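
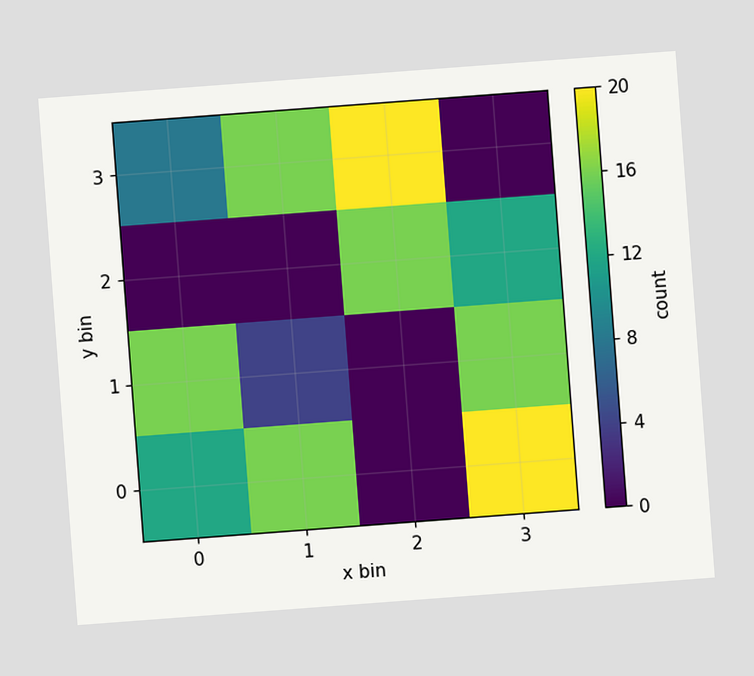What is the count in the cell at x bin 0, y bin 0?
12

The chart is tilted about 4° counter-clockwise. Matching the cell (0, 0) against the colorbar gives 12.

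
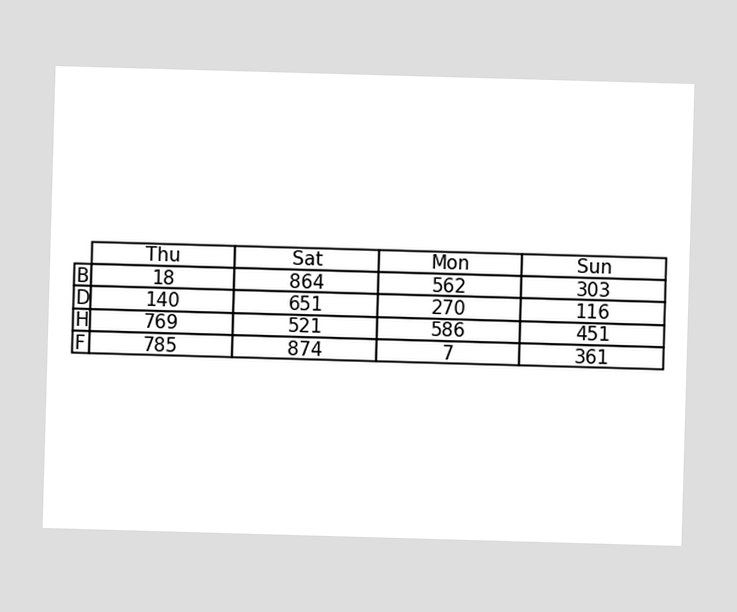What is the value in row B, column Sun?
303

The (B, Sun) cell reads 303.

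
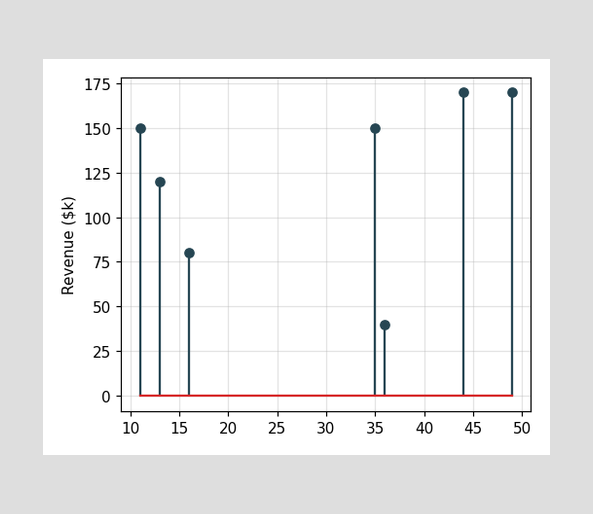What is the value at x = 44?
$170k

The stem at x=44 reaches $170k.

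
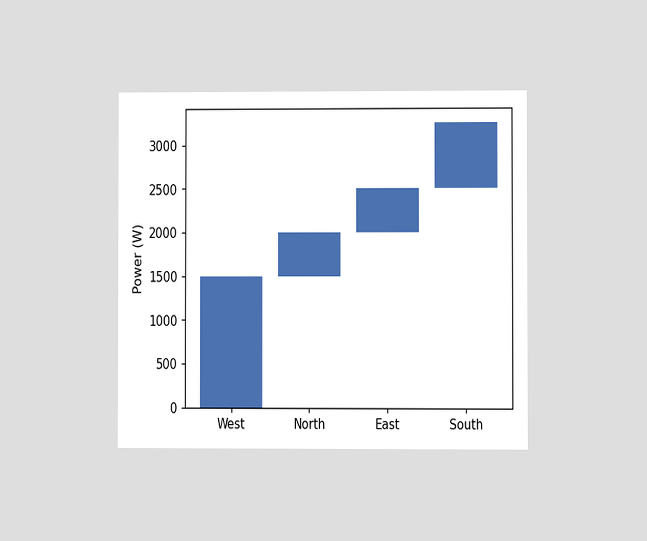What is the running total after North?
The chart is viewed at a slight angle. After North the running total reaches 2000W.

2000W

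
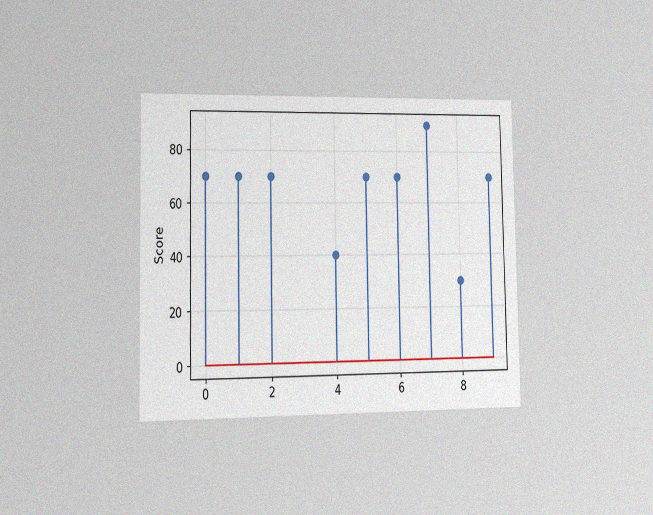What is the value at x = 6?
The chart is viewed slightly from the left, with some photo noise. The stem at x=6 reaches 70.

70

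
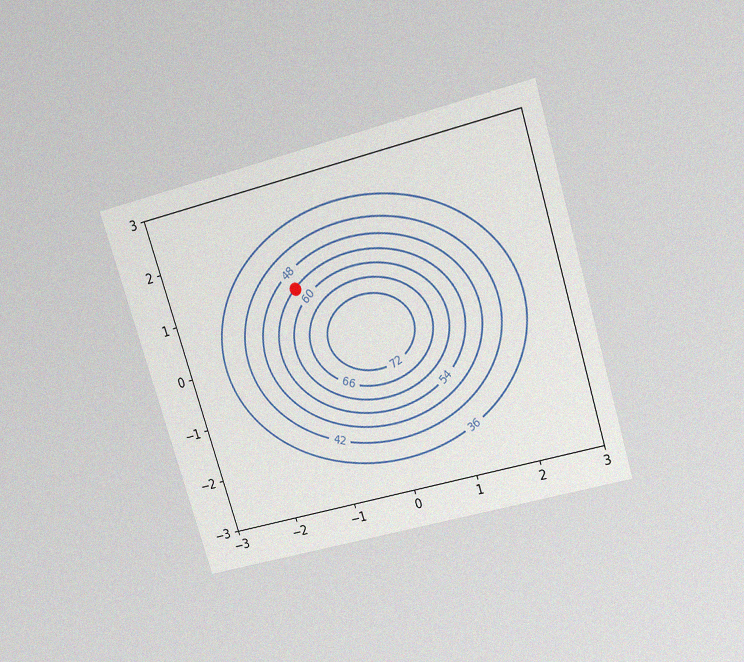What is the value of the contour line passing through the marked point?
54

The chart is tilted about 17° counter-clockwise and viewed slightly from above, with some photo noise. The marked point sits on the contour labelled 54.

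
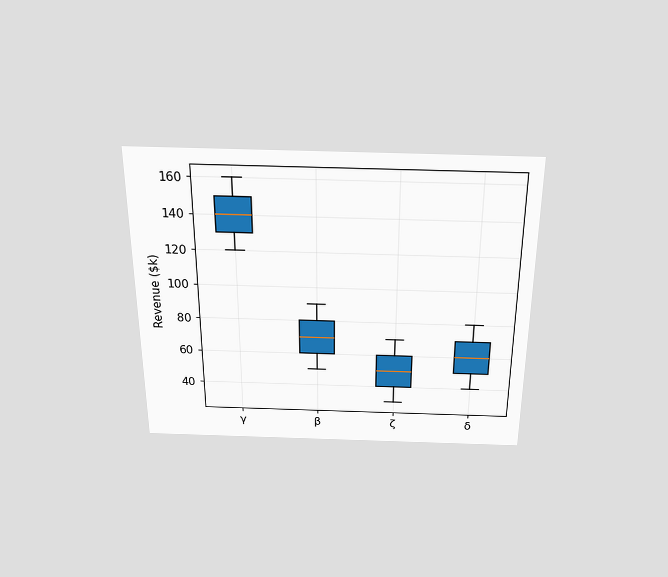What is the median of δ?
$60k

The chart is viewed slightly from above. The median line in the δ box sits at $60k.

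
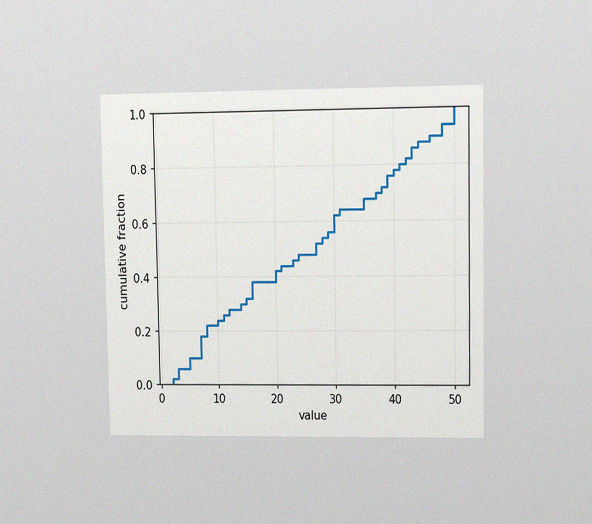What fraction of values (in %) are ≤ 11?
The chart is viewed at a slight angle, with some photo noise. At x=11 the ECDF step is at 26%.

26%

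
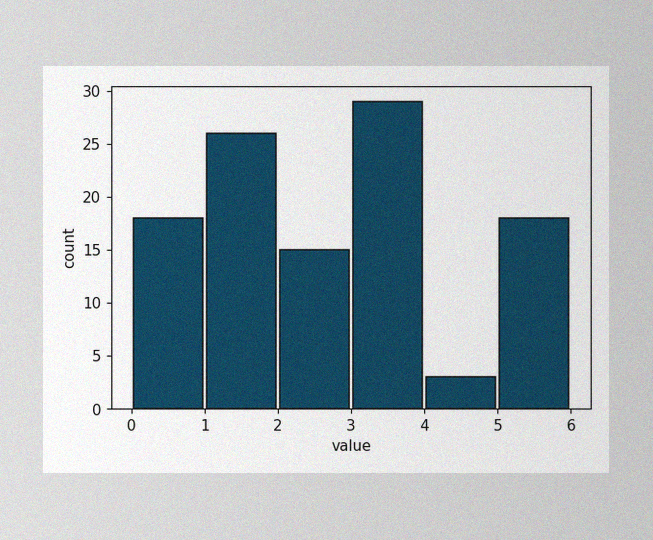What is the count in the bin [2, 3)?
15

The image has some photo noise and uneven lighting. The [2, 3) bin has height 15.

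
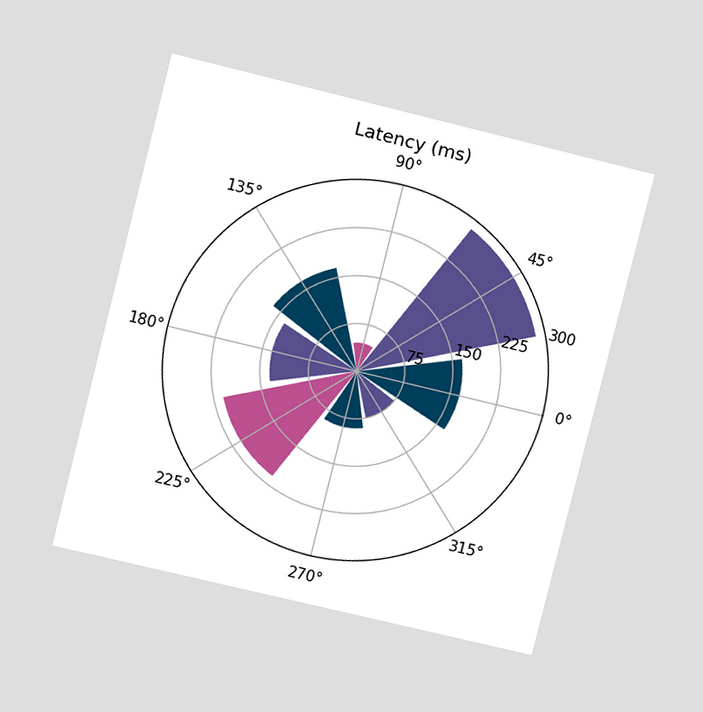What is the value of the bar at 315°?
75ms

The chart is tilted about 14° clockwise and viewed at a slight angle. The bar at 315° reaches 75ms on the radial axis.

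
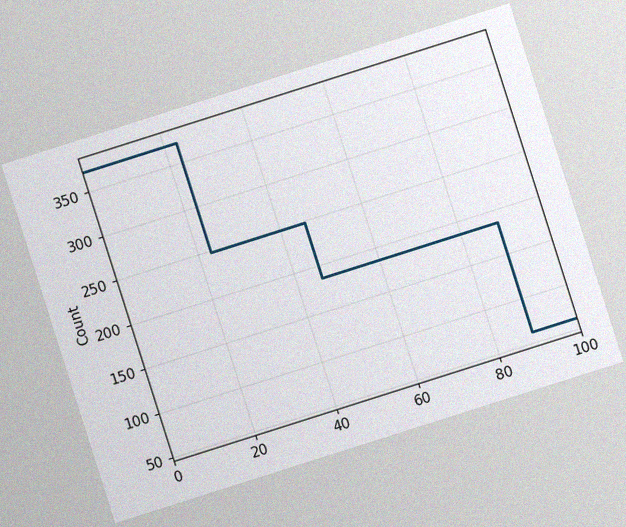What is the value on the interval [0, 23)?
372

The chart is tilted about 18° counter-clockwise, with some photo noise. On [0, 23) the step sits at 372.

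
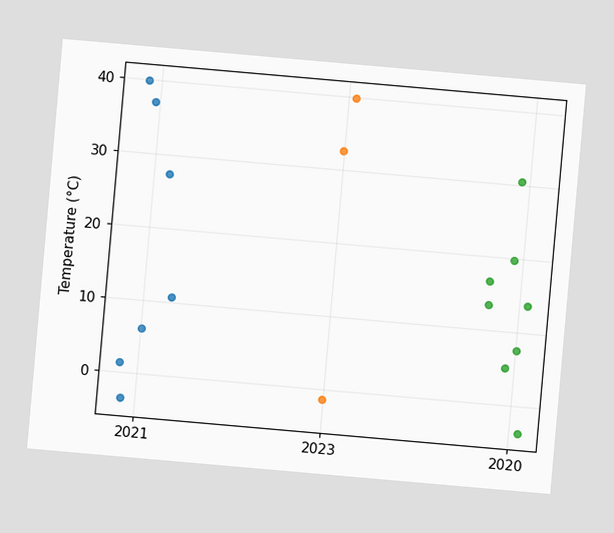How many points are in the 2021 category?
7

The chart is tilted about 5° clockwise. Counting the markers in the 2021 column gives 7.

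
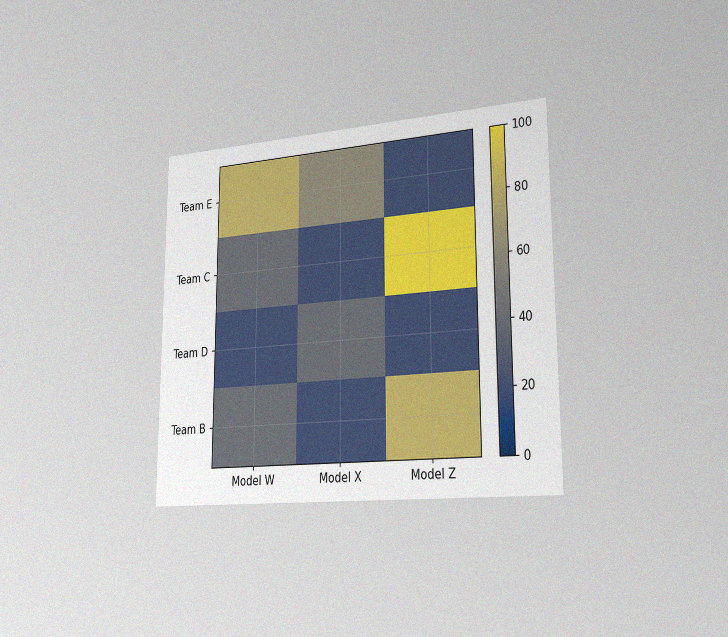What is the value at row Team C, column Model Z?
100

The chart is viewed slightly from the right, with some photo noise. Matching cell (Team C, Model Z) against the colorbar gives 100.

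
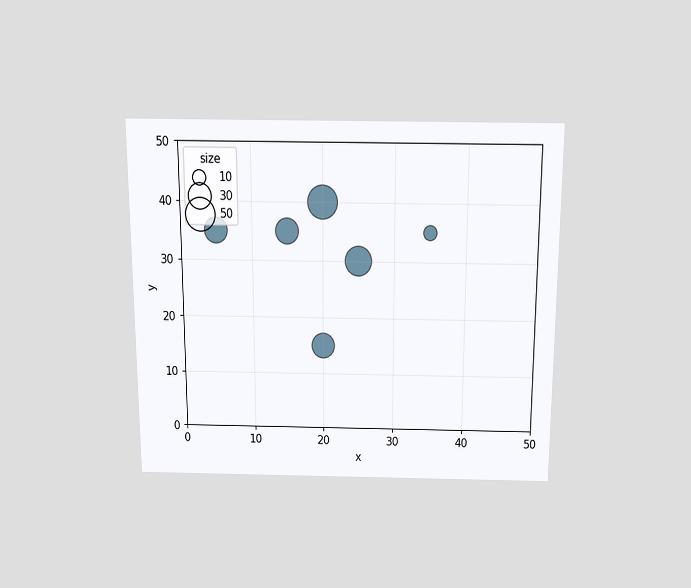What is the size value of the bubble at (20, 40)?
The chart is viewed slightly from above. Matching the bubble at (20, 40) against the size legend gives 50.

50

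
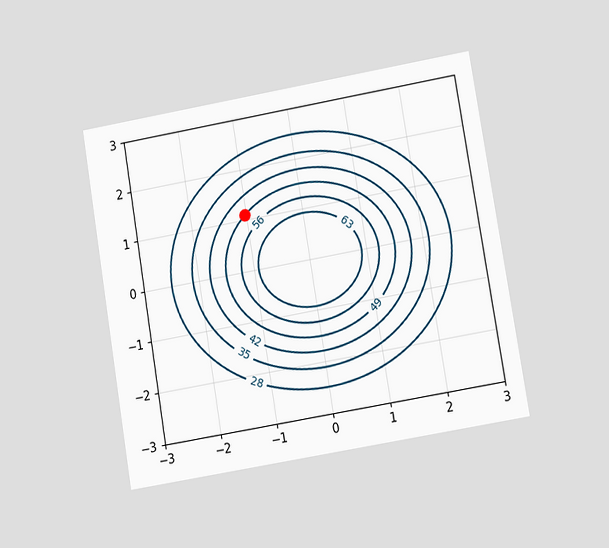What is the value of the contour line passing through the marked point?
The chart is tilted about 9° counter-clockwise and viewed at a slight angle. The marked point sits on the contour labelled 49.

49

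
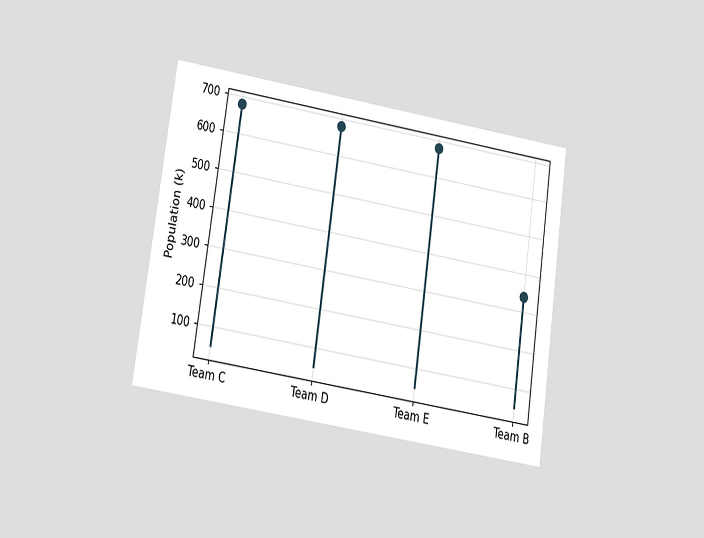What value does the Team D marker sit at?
680k

The chart is tilted about 8° clockwise and viewed at a slight angle. The Team D marker sits at 680k.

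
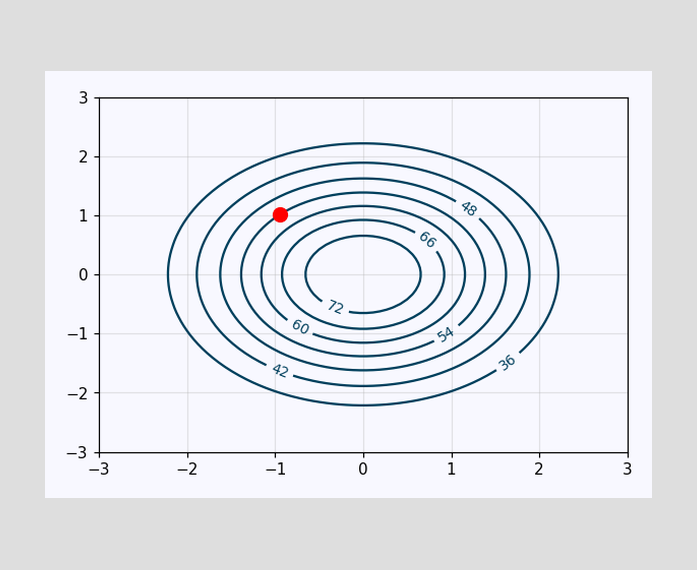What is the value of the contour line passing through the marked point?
The marked point sits on the contour labelled 54.

54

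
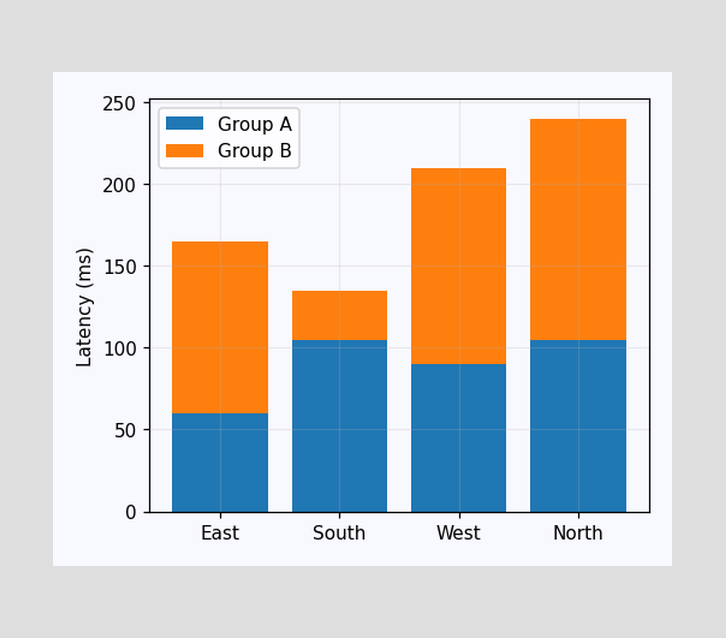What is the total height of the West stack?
The West stack's top reaches 210ms on the y-axis.

210ms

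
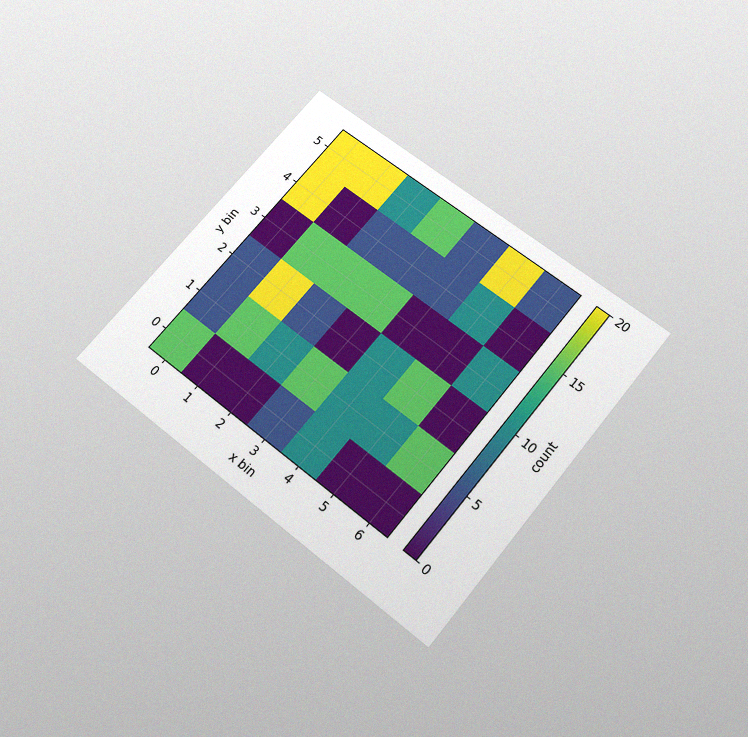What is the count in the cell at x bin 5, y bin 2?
15

The chart is tilted about 39° clockwise and viewed slightly from below, with some photo noise. Matching the cell (5, 2) against the colorbar gives 15.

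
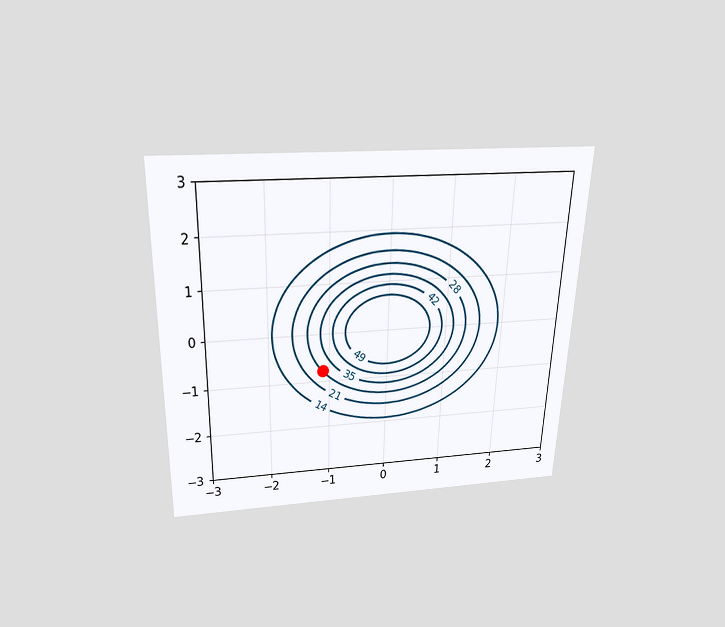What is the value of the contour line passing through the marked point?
The chart is viewed slightly from above. The marked point sits on the contour labelled 28.

28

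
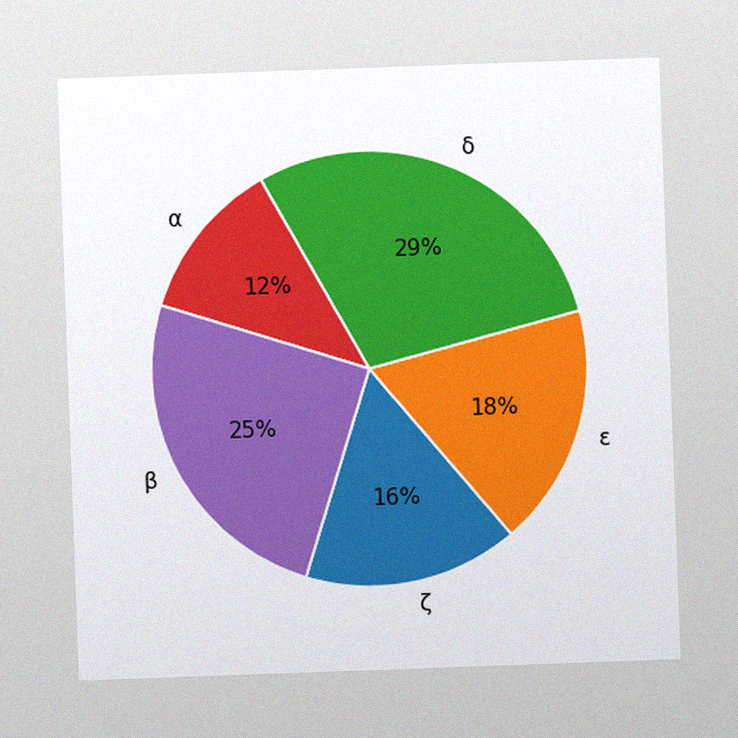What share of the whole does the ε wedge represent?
The chart is tilted about 2° counter-clockwise, with some photo noise. The ε slice takes up 18% of the pie.

18%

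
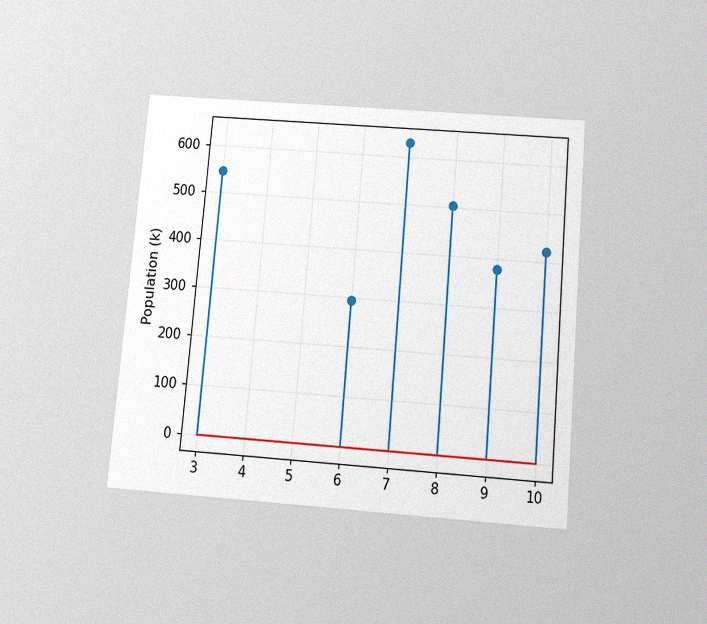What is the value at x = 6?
294k

The chart is tilted about 5° clockwise and viewed slightly from below, with some photo noise. The stem at x=6 reaches 294k.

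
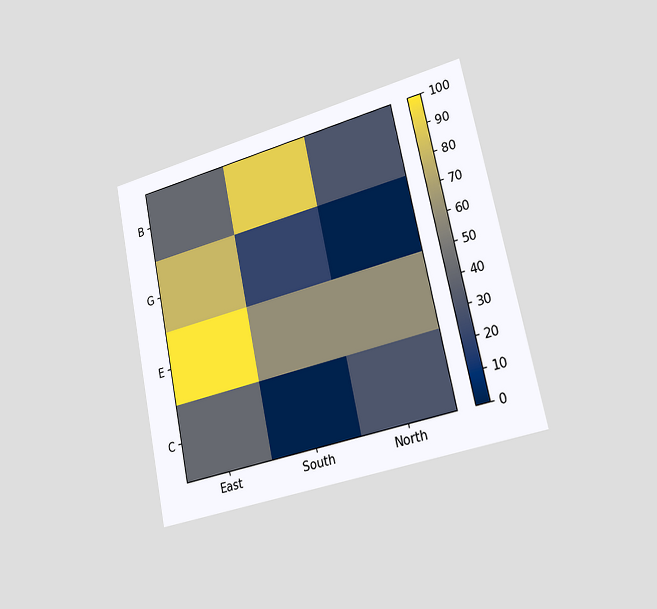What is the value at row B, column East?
The chart is tilted about 12° counter-clockwise and viewed slightly from the right. Matching cell (B, East) against the colorbar gives 40.

40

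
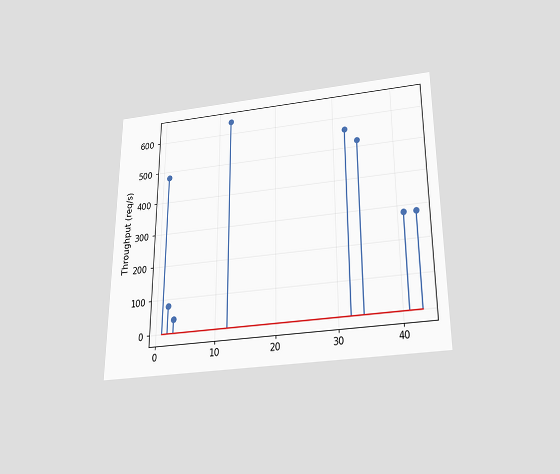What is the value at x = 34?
520req/s

The chart is viewed slightly from below. The stem at x=34 reaches 520req/s.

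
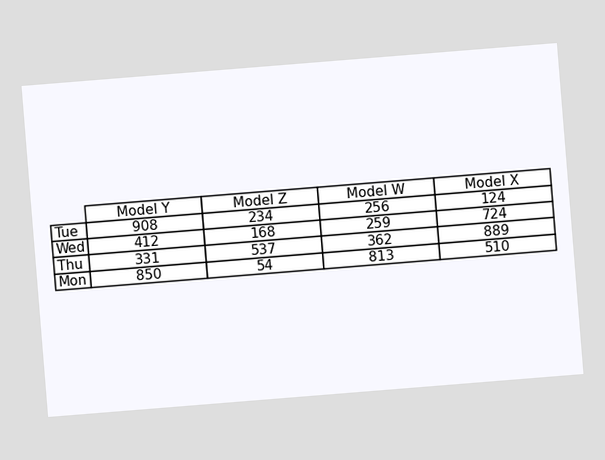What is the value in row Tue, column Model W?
The chart is tilted about 5° counter-clockwise. The (Tue, Model W) cell reads 256.

256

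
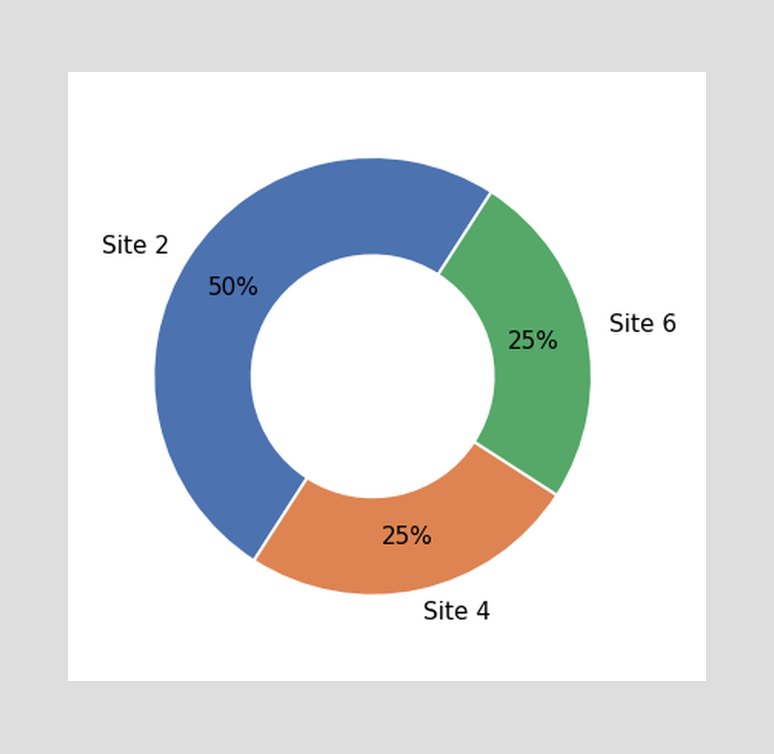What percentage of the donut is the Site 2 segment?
The Site 2 segment takes up 50% of the ring.

50%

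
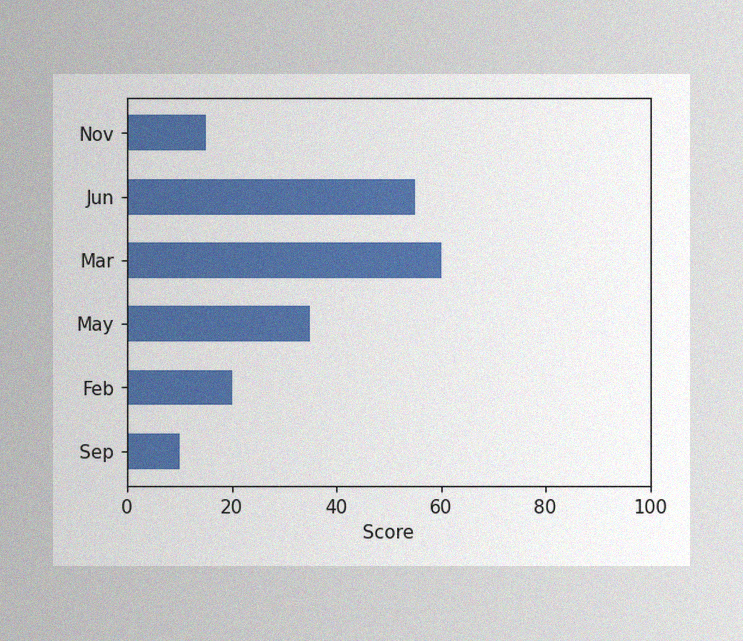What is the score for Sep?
The image has some photo noise and uneven lighting. Reading along the chart's x-axis, the Sep bar reaches 10.

10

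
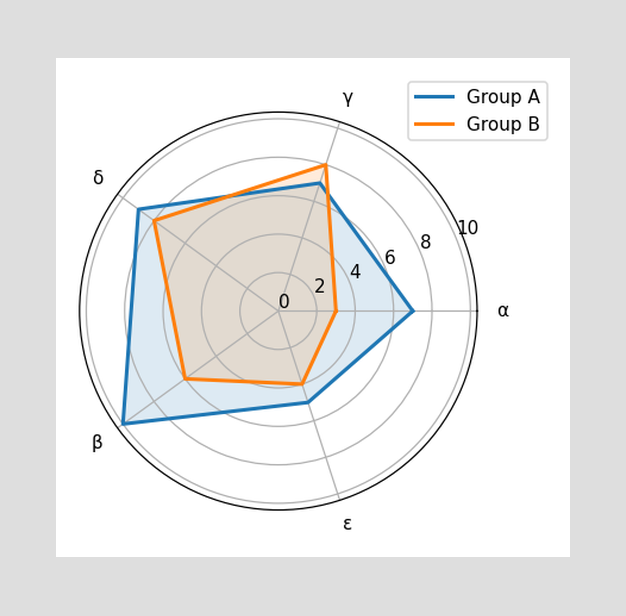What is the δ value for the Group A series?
9

On the δ axis, Group A reaches 9.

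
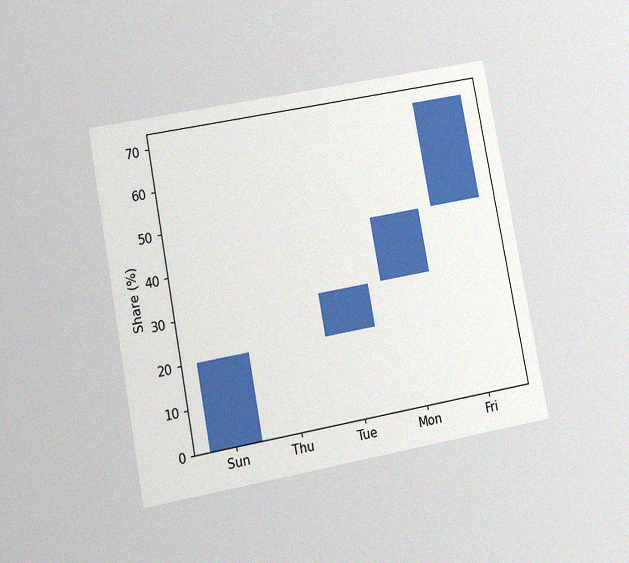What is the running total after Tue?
30%

The chart is tilted about 10° counter-clockwise and viewed at a slight angle, with some photo noise. After Tue the running total reaches 30%.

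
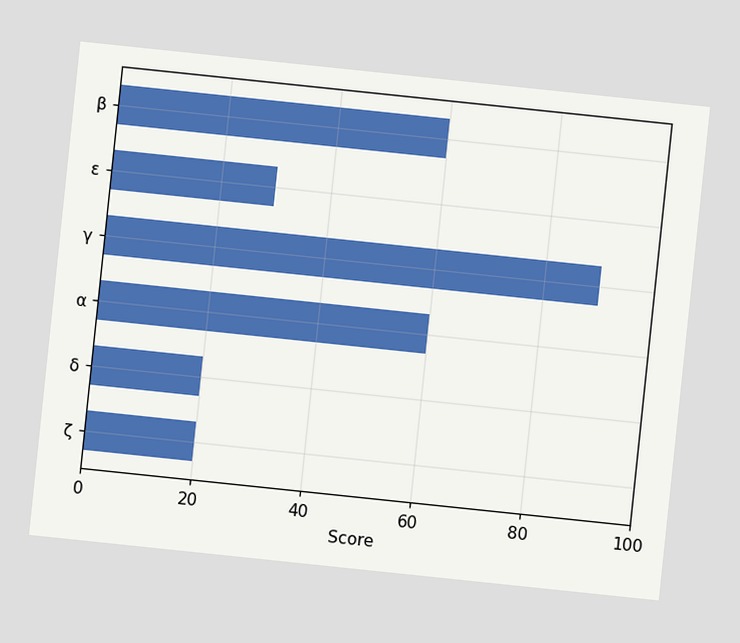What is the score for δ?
The chart is tilted about 6° clockwise. Reading along the chart's x-axis, the δ bar reaches 20.

20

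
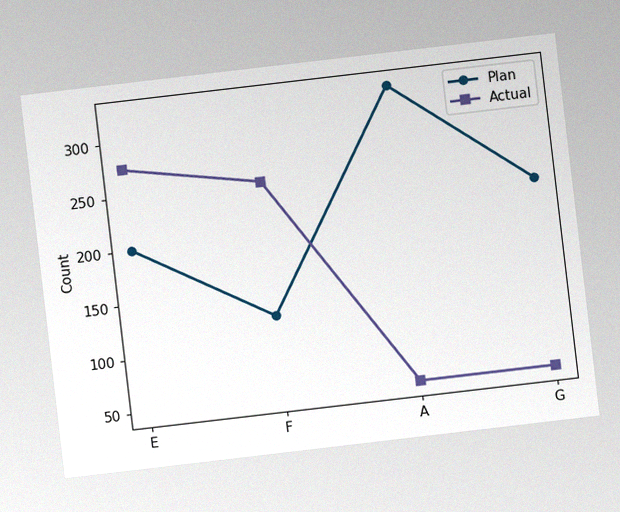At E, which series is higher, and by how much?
The chart is tilted about 7° counter-clockwise, with some photo noise. At E, Actual sits above the other line by 75.

Actual, by 75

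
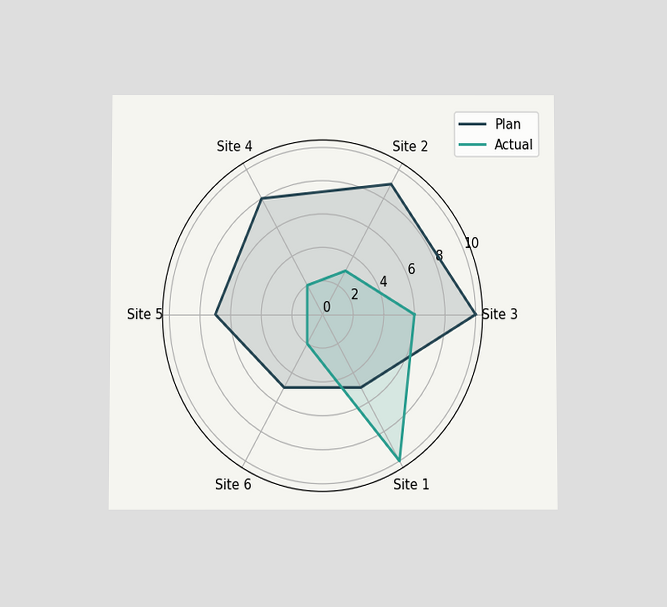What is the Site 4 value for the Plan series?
8

The chart is viewed slightly from below. On the Site 4 axis, Plan reaches 8.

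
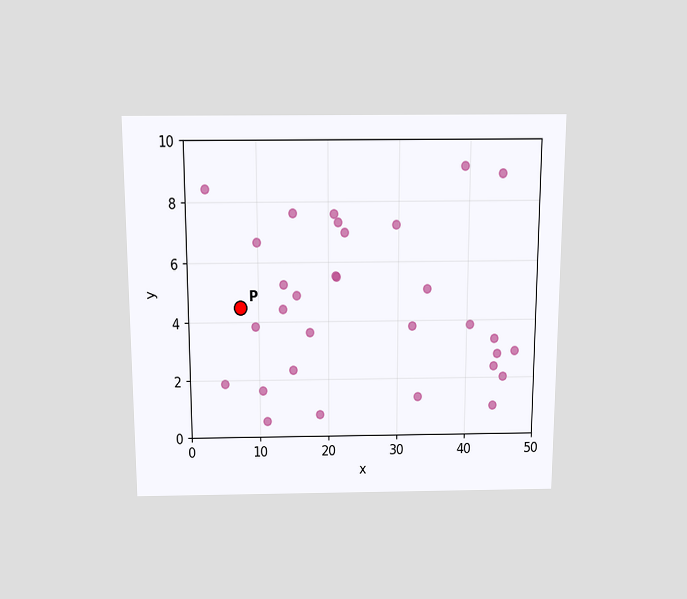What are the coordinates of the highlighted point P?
The chart is viewed slightly from above. Following the gridlines from P to each axis, P sits at (7.5, 4.5).

(7.5, 4.5)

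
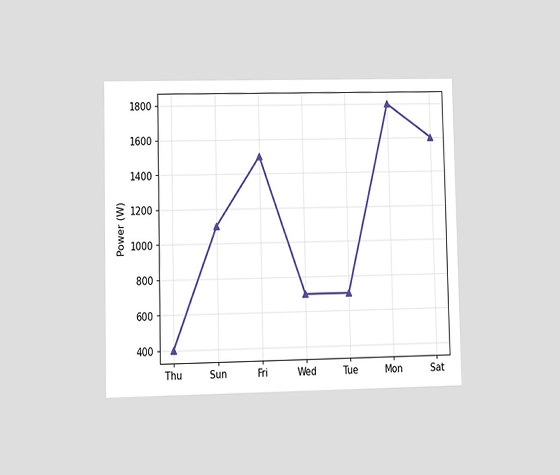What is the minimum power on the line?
The chart is viewed at a slight angle. The lowest point is at Thu, and reading across to the y-axis gives 400W.

400W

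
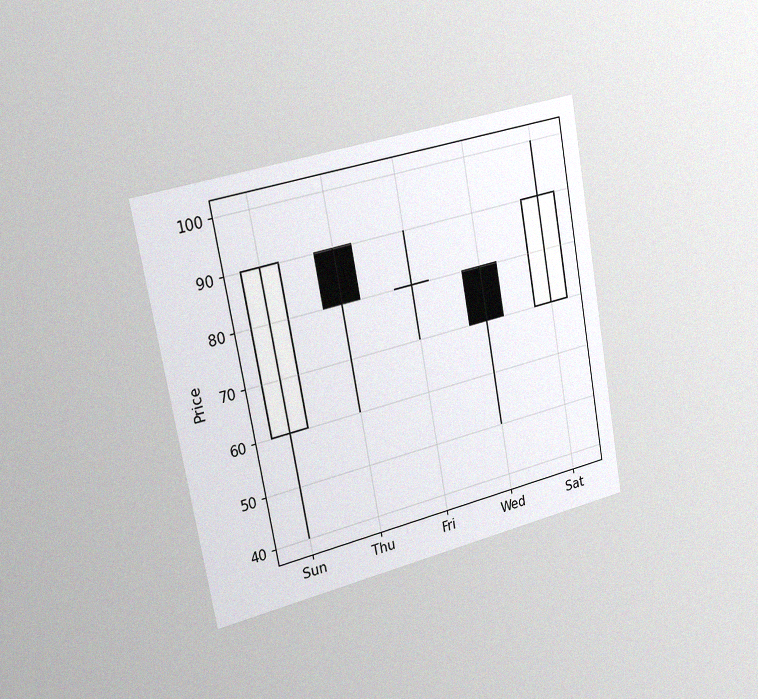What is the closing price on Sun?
90

The chart is tilted about 10° counter-clockwise and viewed slightly from the left, with some photo noise. The Sun candle closes at 90.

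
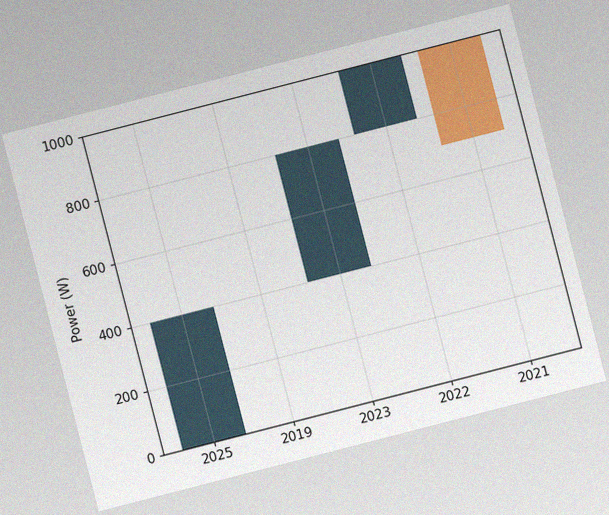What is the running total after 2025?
The chart is tilted about 14° counter-clockwise, with some photo noise. After 2025 the running total reaches 400W.

400W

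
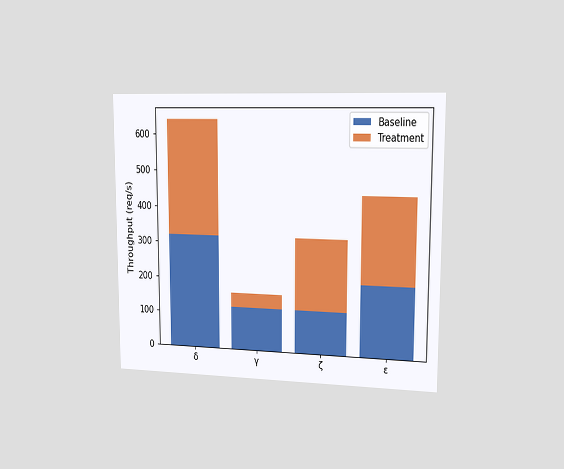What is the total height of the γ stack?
The chart is viewed slightly from the right. The γ stack's top reaches 160req/s on the y-axis.

160req/s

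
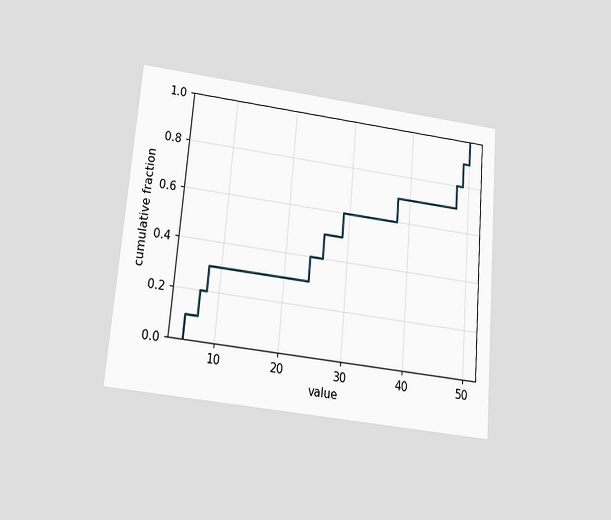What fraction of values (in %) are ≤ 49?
The chart is tilted about 5° clockwise and viewed slightly from below. At x=49 the ECDF step is at 90%.

90%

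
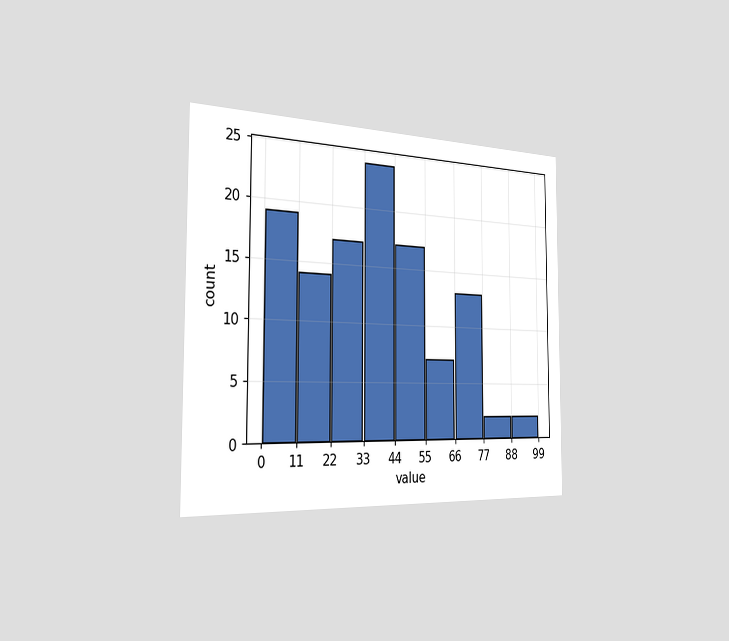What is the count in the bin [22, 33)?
17

The chart is viewed slightly from the left. The [22, 33) bin has height 17.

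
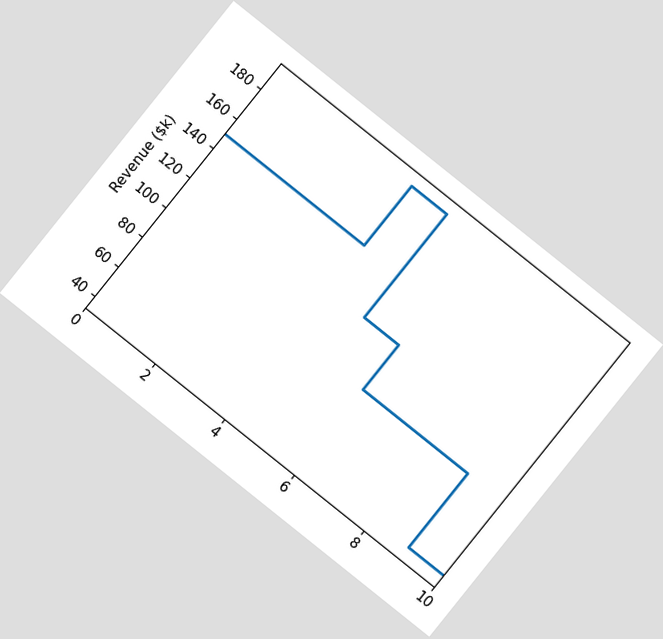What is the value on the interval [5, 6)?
The chart is tilted about 39° clockwise. On [5, 6) the step sits at $120k.

$120k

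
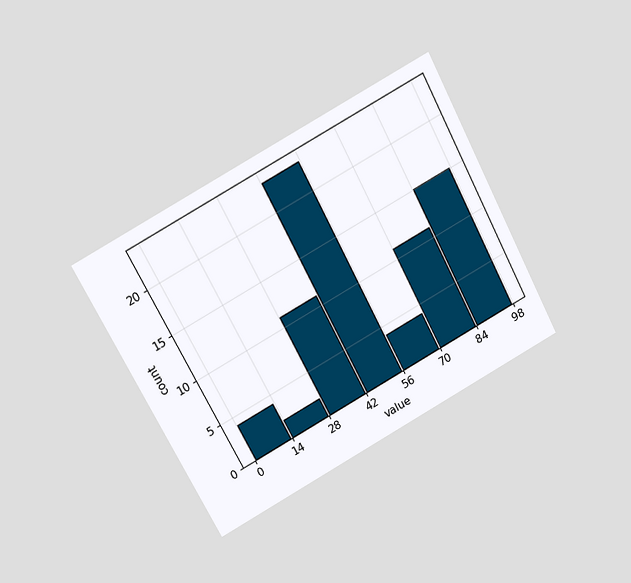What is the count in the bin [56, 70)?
4

The chart is tilted about 28° counter-clockwise and viewed slightly from above. The [56, 70) bin has height 4.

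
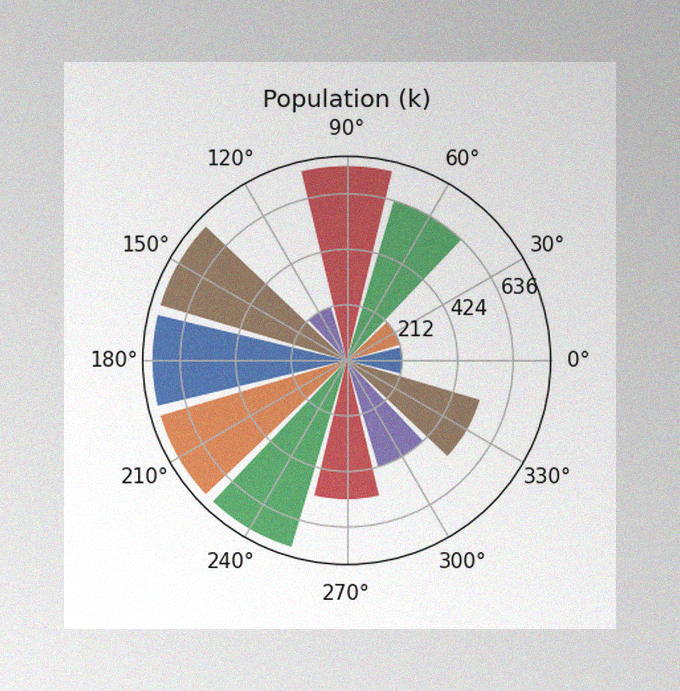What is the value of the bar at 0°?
The image has some photo noise and uneven lighting. The bar at 0° reaches 212k on the radial axis.

212k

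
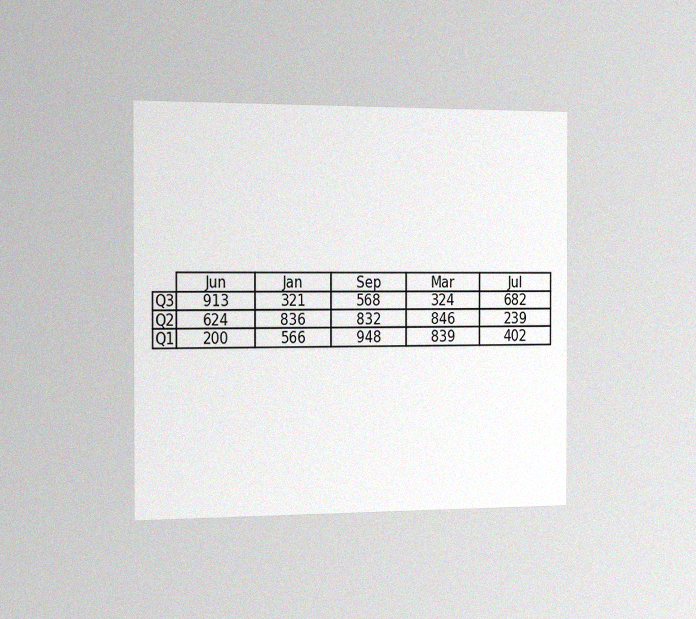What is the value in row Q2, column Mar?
The chart is viewed slightly from the left, with some photo noise. The (Q2, Mar) cell reads 846.

846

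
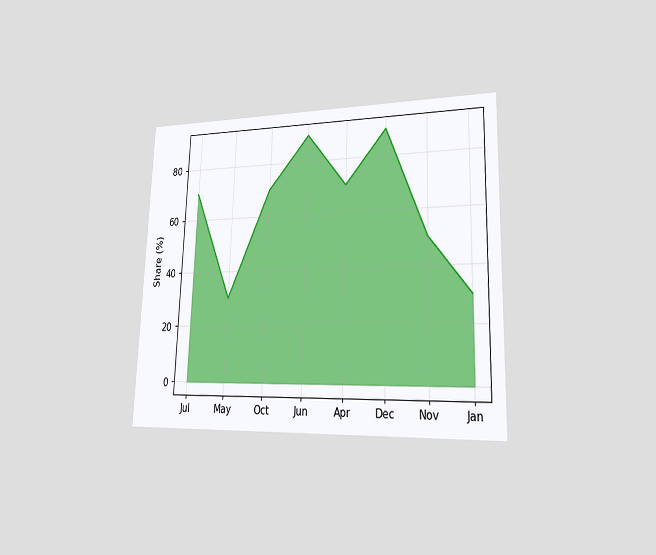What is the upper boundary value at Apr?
70%

The chart is viewed slightly from the right. At Apr the upper boundary is at 70%.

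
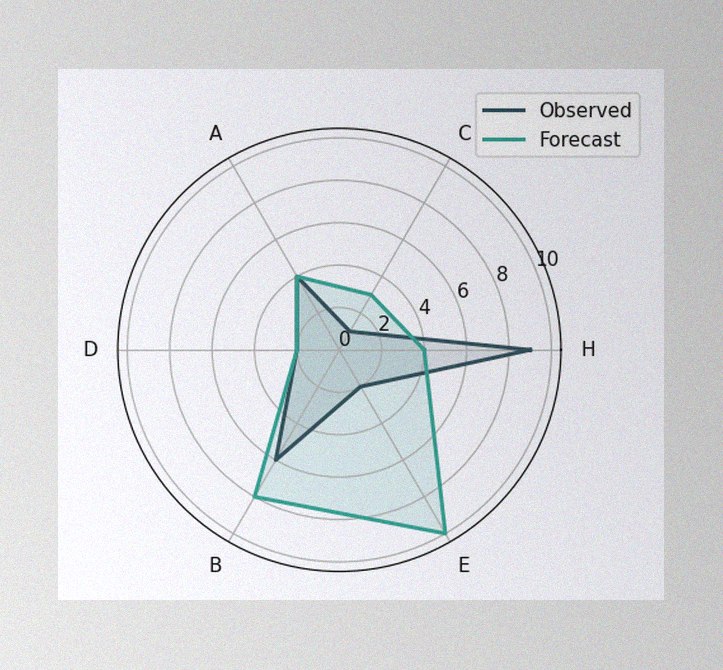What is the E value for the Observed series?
2

The image has some photo noise and uneven lighting. On the E axis, Observed reaches 2.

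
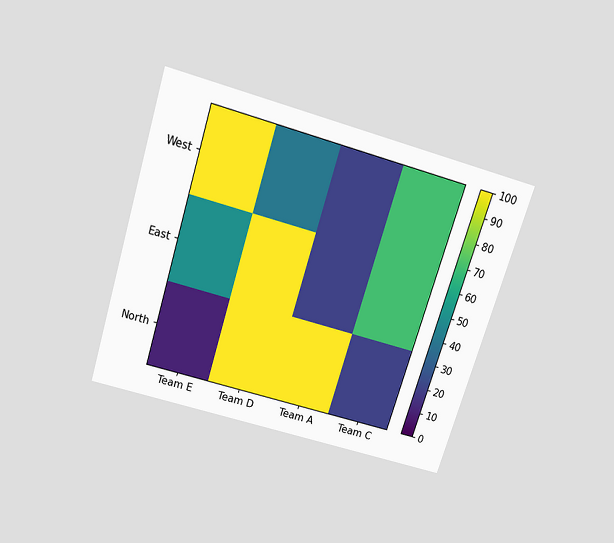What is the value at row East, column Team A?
The chart is tilted about 17° clockwise and viewed slightly from above. Matching cell (East, Team A) against the colorbar gives 20.

20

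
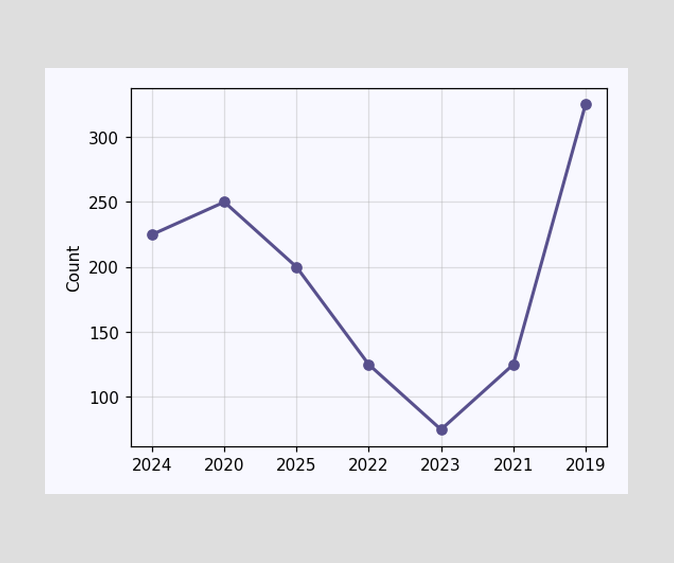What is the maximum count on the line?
325

The highest point is at 2019, and reading across to the y-axis gives 325.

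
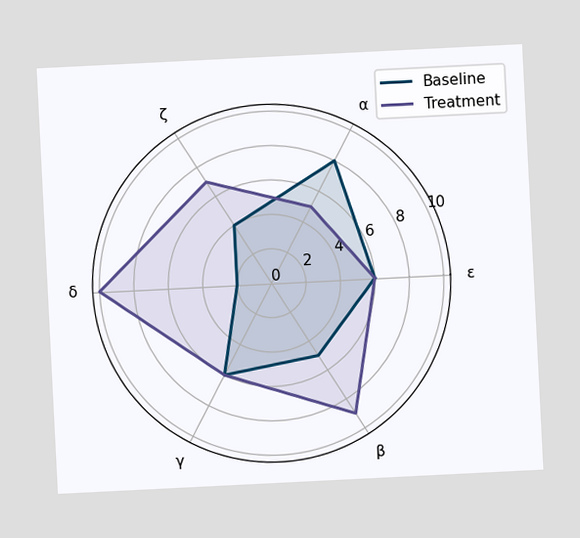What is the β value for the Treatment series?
The chart is tilted about 3° counter-clockwise. On the β axis, Treatment reaches 9.

9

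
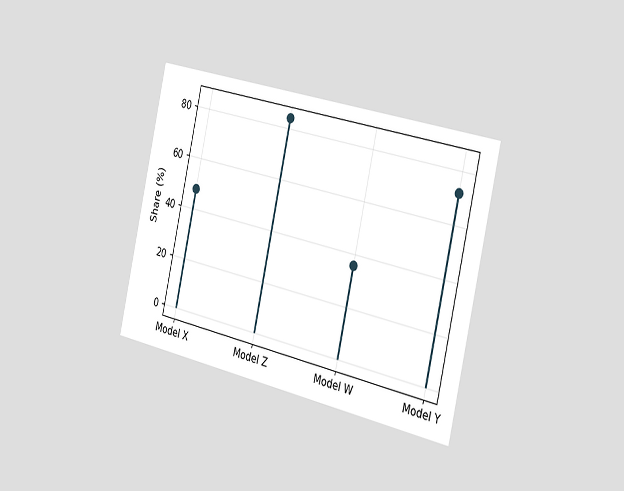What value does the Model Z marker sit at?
The chart is tilted about 13° clockwise and viewed slightly from the right. The Model Z marker sits at 84%.

84%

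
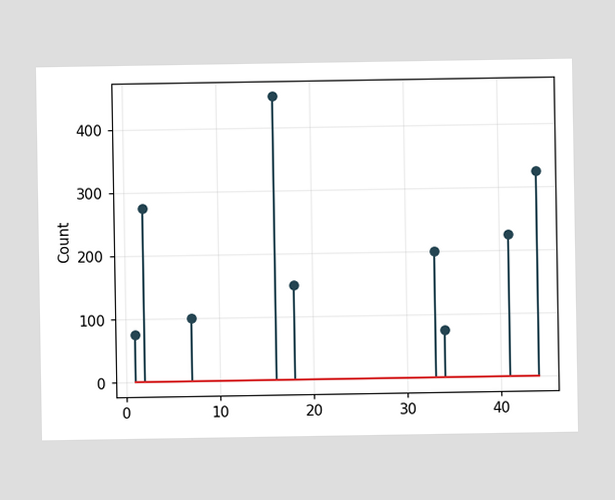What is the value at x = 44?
325

The stem at x=44 reaches 325.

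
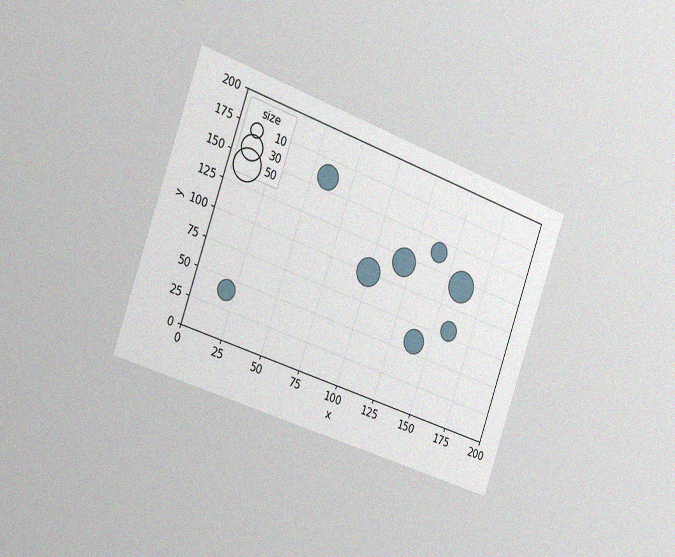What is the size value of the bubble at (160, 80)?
The chart is tilted about 19° clockwise and viewed slightly from the left, with some photo noise. Matching the bubble at (160, 80) against the size legend gives 20.

20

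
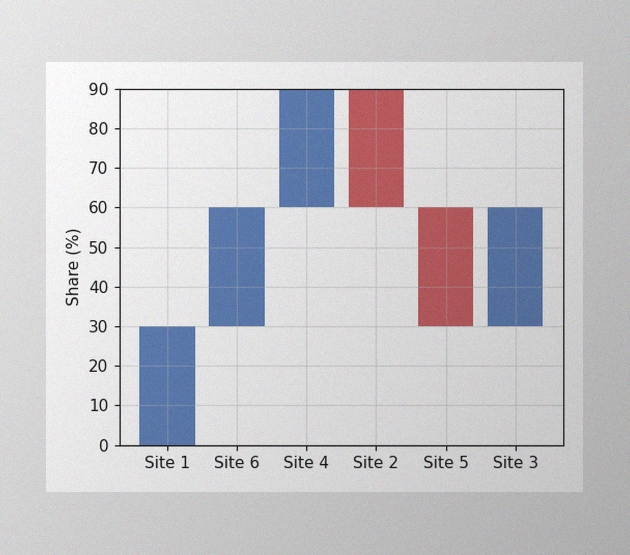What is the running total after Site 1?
The image has some photo noise and uneven lighting. After Site 1 the running total reaches 30%.

30%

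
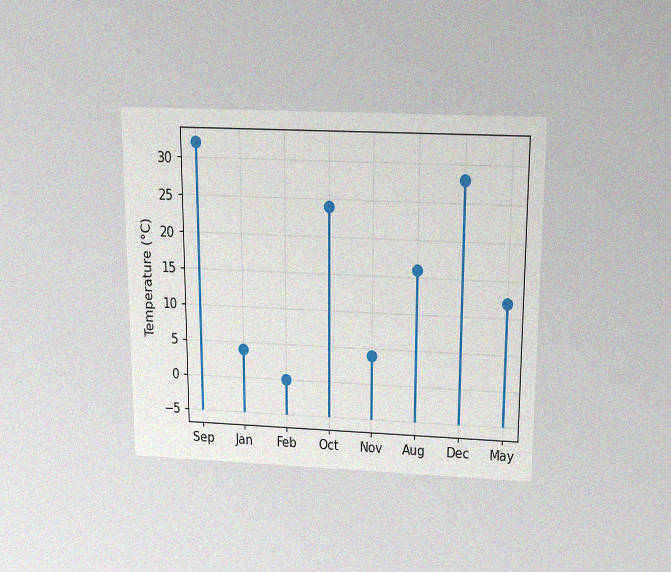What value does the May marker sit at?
The chart is viewed slightly from above, with some photo noise. The May marker sits at 12°C.

12°C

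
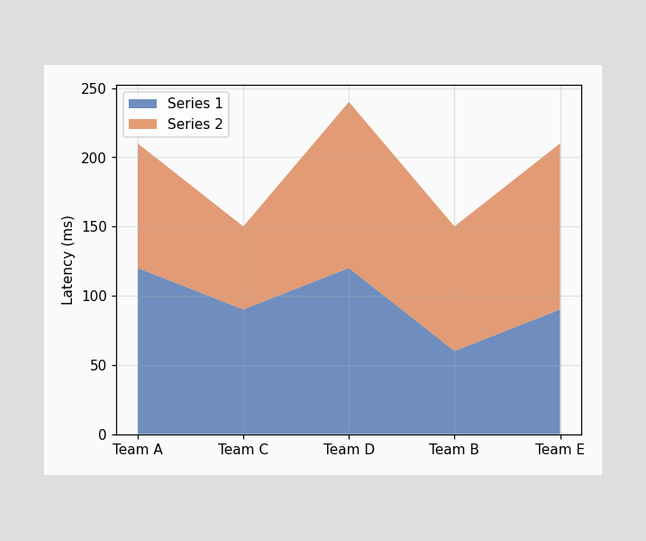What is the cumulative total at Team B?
150ms

The stacked total at Team B reaches 150ms.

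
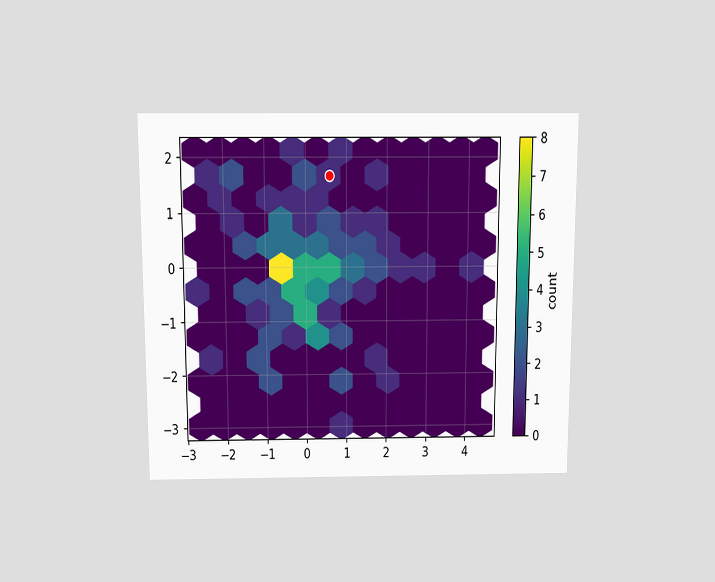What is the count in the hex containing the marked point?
The chart is viewed slightly from above. The marked hex reads 1 on the colorbar.

1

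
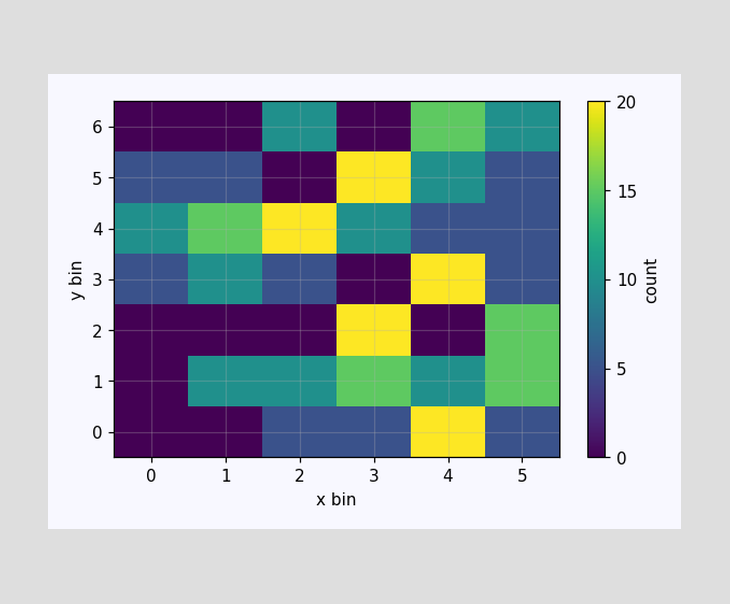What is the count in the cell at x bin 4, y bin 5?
10

Matching the cell (4, 5) against the colorbar gives 10.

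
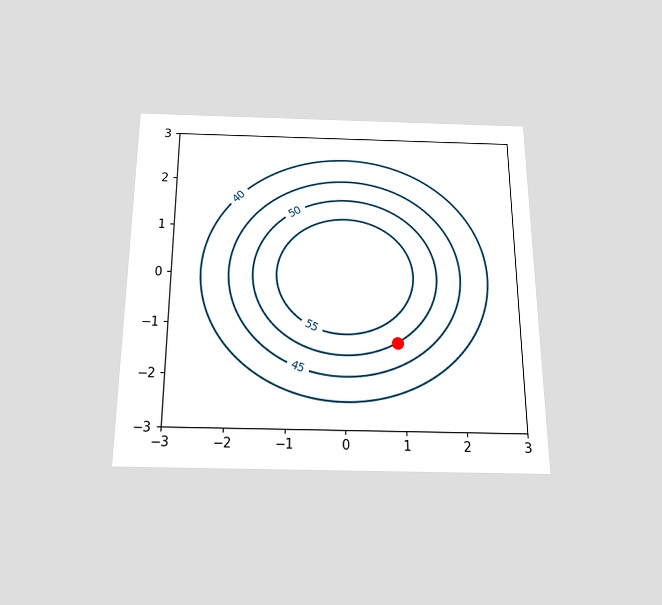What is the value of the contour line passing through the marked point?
The chart is viewed slightly from below. The marked point sits on the contour labelled 50.

50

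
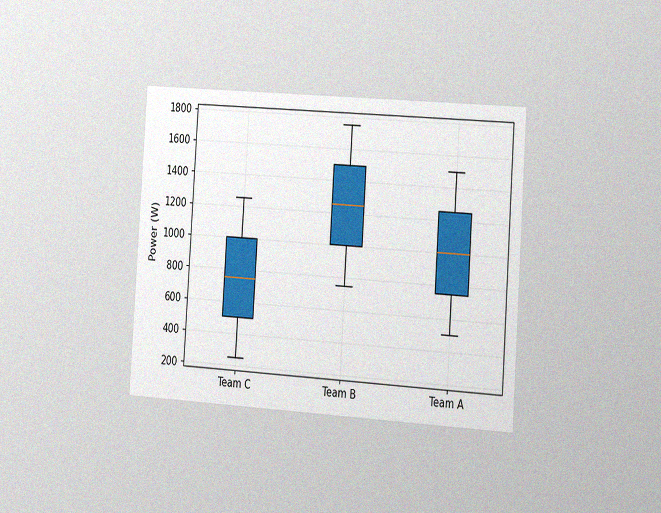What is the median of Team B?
The chart is tilted about 4° clockwise and viewed slightly from the right, with some photo noise. The median line in the Team B box sits at 1250W.

1250W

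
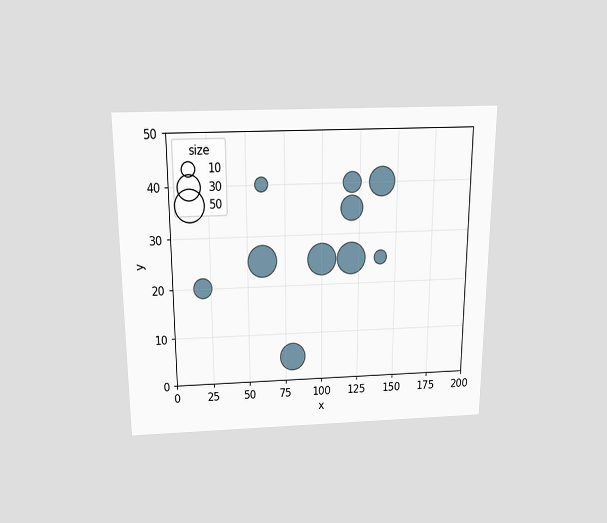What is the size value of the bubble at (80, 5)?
40

The chart is viewed slightly from above. Matching the bubble at (80, 5) against the size legend gives 40.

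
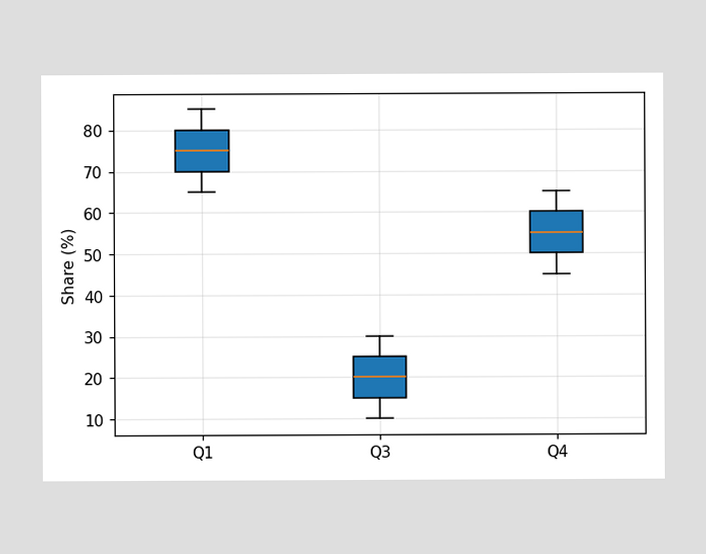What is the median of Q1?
75%

The median line in the Q1 box sits at 75%.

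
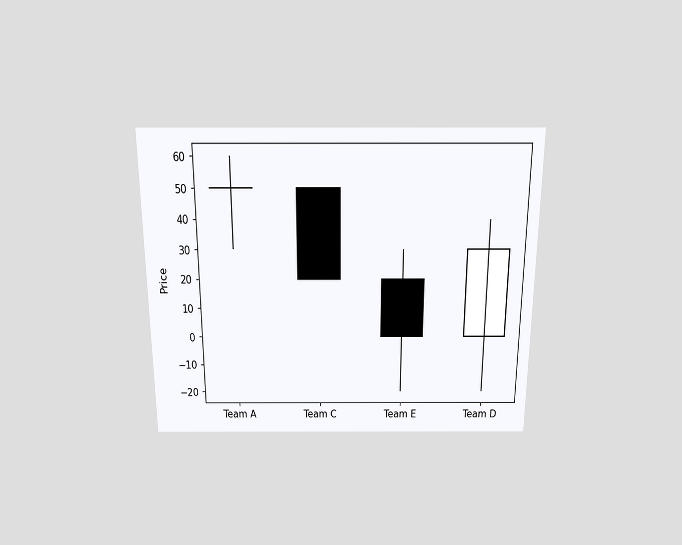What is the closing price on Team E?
0

The chart is viewed slightly from above. The Team E candle closes at 0.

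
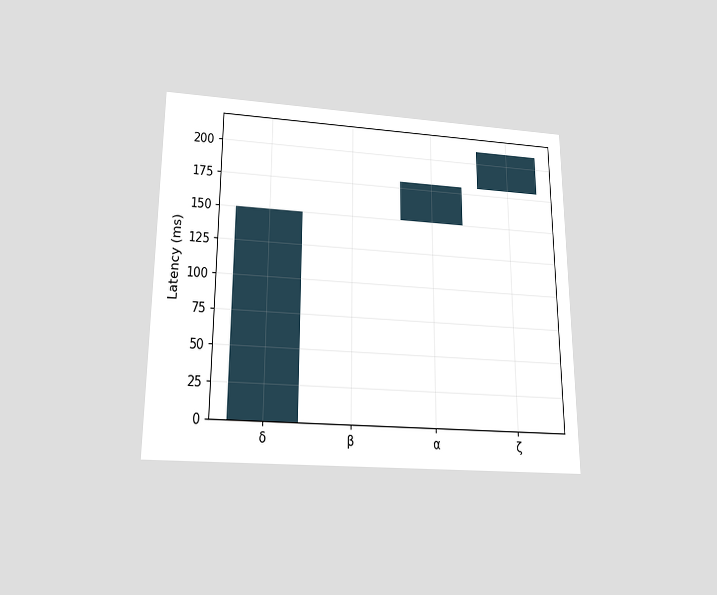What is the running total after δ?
150ms

The chart is viewed slightly from below. After δ the running total reaches 150ms.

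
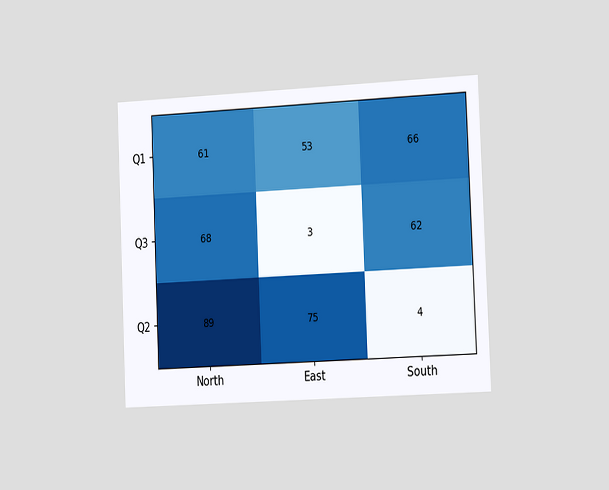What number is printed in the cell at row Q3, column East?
3

The chart is tilted about 2° counter-clockwise and viewed slightly from the right. The (Q3, East) cell reads 3.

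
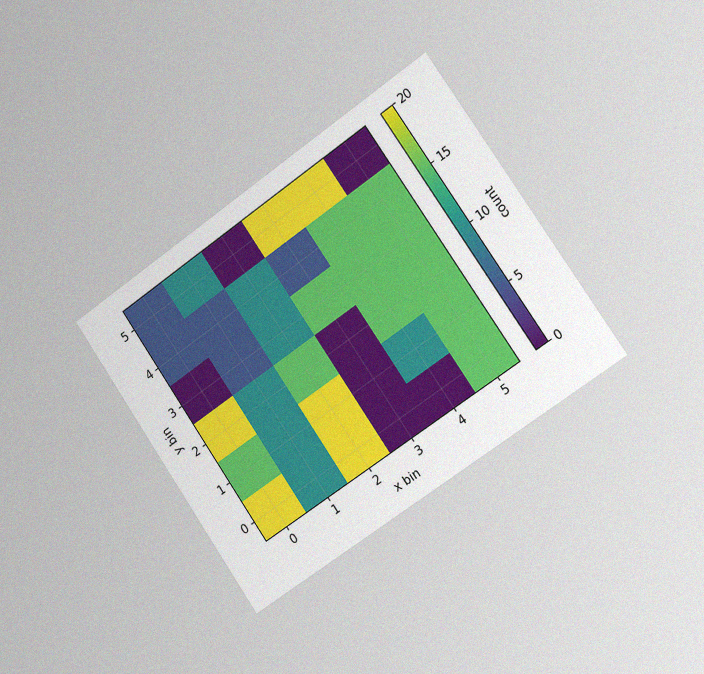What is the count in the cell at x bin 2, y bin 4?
The chart is tilted about 35° counter-clockwise and viewed slightly from the right, with some photo noise. Matching the cell (2, 4) against the colorbar gives 10.

10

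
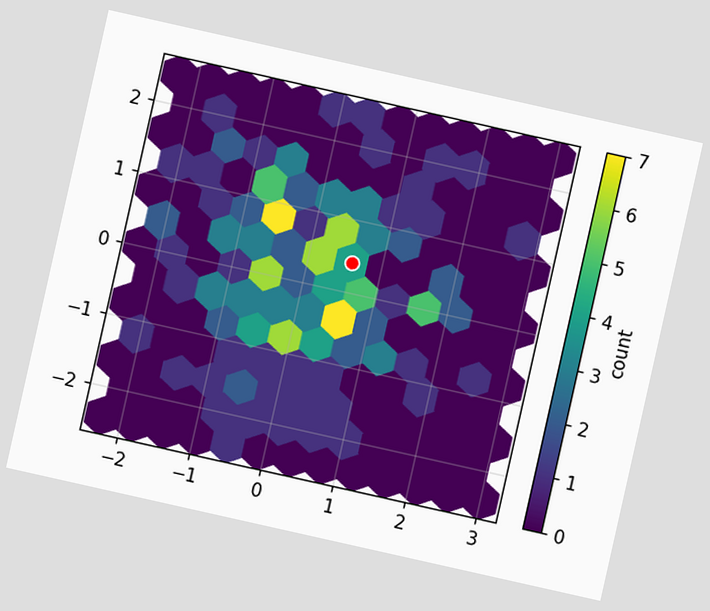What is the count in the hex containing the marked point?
The chart is tilted about 13° clockwise. The marked hex reads 4 on the colorbar.

4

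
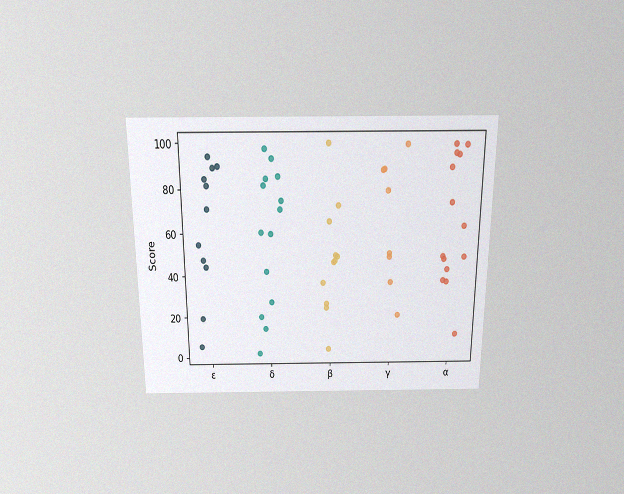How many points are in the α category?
14

The chart is viewed slightly from above, with some photo noise. Counting the markers in the α column gives 14.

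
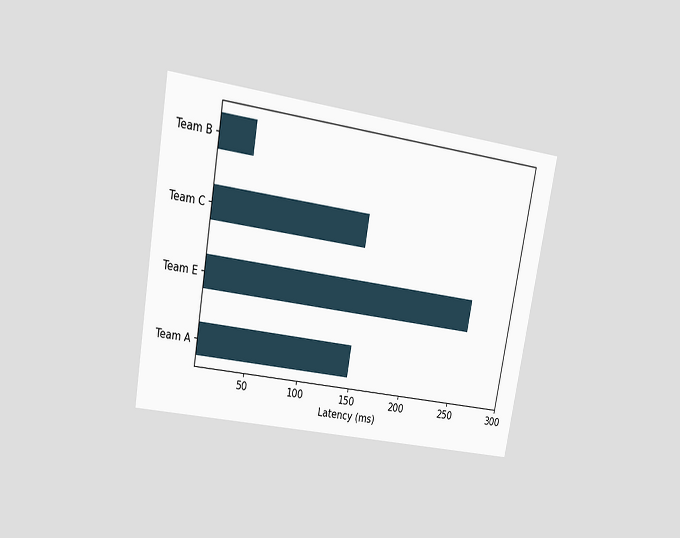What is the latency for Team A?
148ms

The chart is tilted about 10° clockwise and viewed at a slight angle. Reading along the chart's x-axis, the Team A bar reaches 148ms.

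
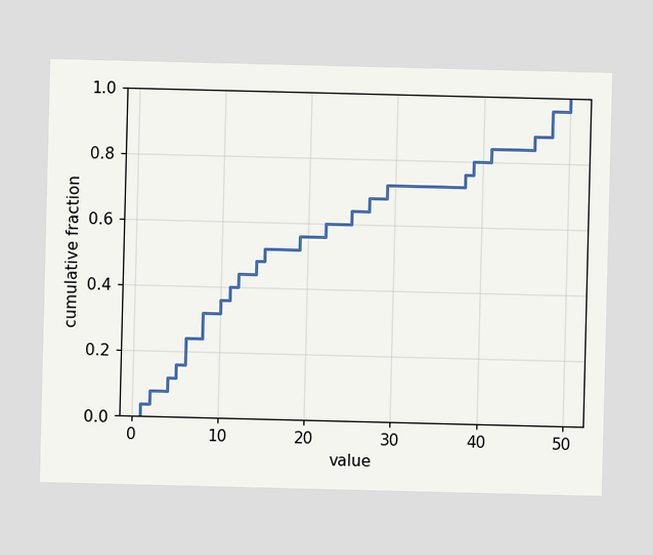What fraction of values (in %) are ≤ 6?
At x=6 the ECDF step is at 24%.

24%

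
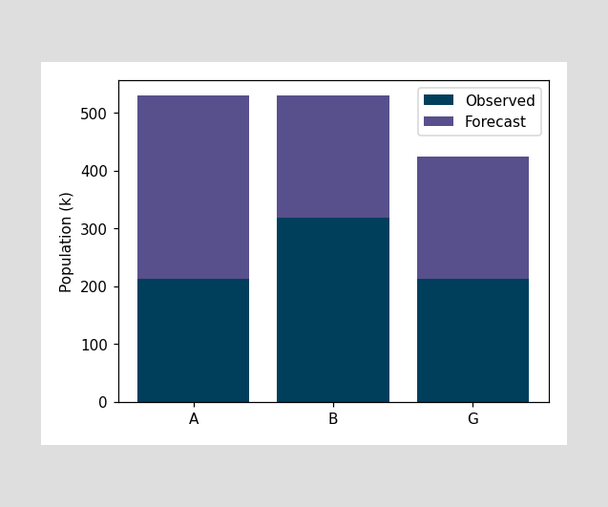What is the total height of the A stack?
530k

The A stack's top reaches 530k on the y-axis.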